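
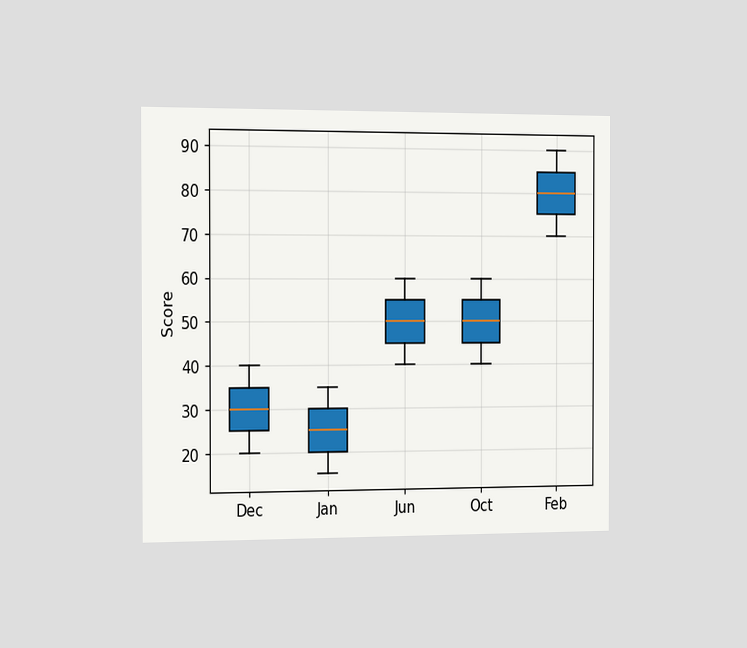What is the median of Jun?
The chart is viewed slightly from the left. The median line in the Jun box sits at 50.

50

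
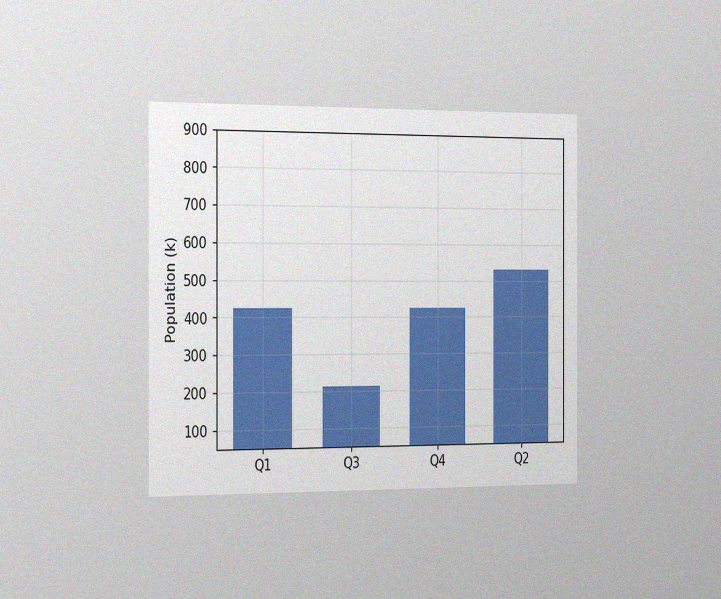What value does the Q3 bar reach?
212k

The chart is viewed slightly from the left, with some photo noise. Reading along the chart's y-axis, the Q3 bar reaches 212k.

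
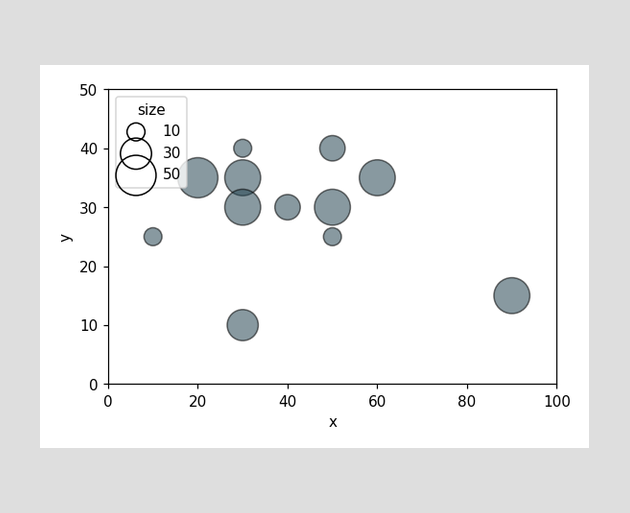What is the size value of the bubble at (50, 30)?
40

Matching the bubble at (50, 30) against the size legend gives 40.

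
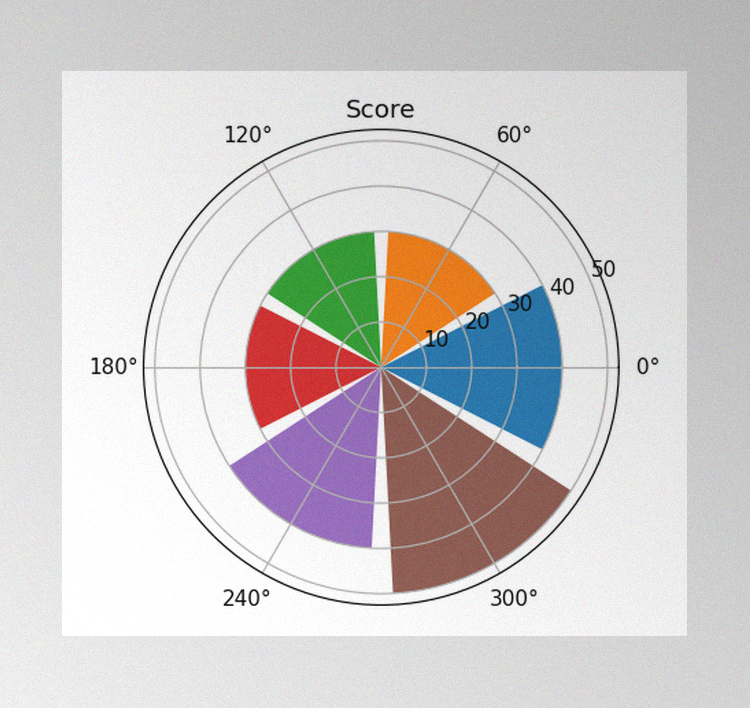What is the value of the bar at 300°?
50

The image has some photo noise and uneven lighting. The bar at 300° reaches 50 on the radial axis.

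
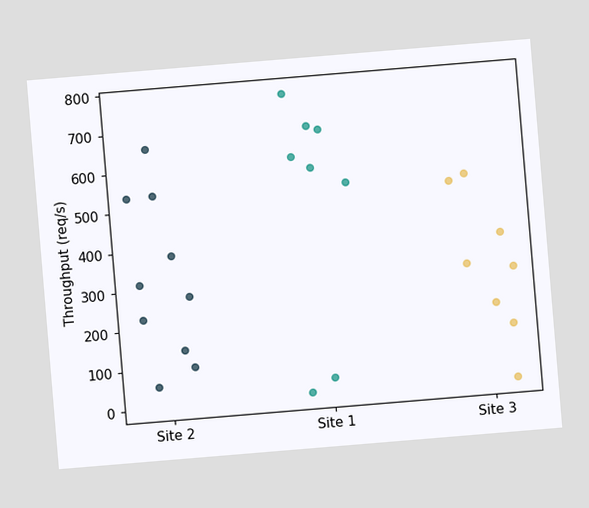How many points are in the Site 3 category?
The chart is tilted about 5° counter-clockwise. Counting the markers in the Site 3 column gives 8.

8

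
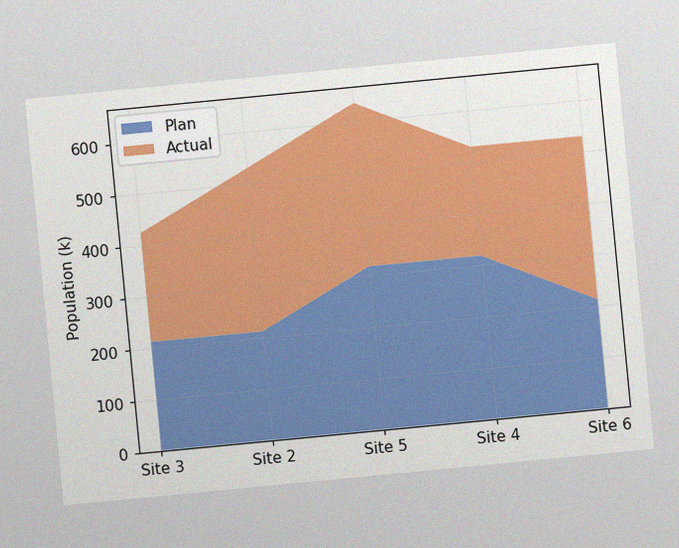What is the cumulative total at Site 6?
530k

The chart is tilted about 5° counter-clockwise, with some photo noise. The stacked total at Site 6 reaches 530k.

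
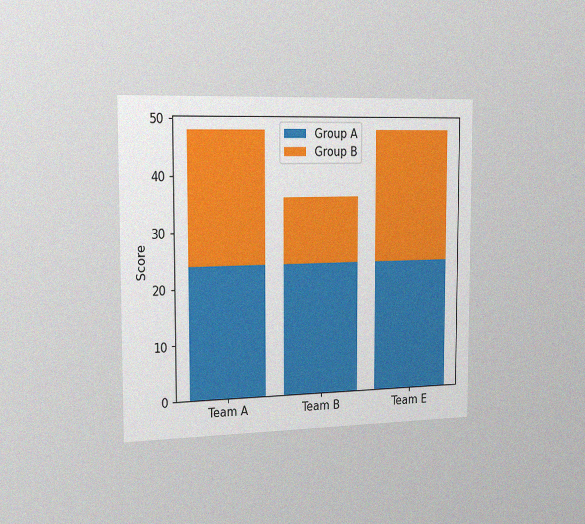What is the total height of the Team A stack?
48

The chart is viewed slightly from the left, with some photo noise. The Team A stack's top reaches 48 on the y-axis.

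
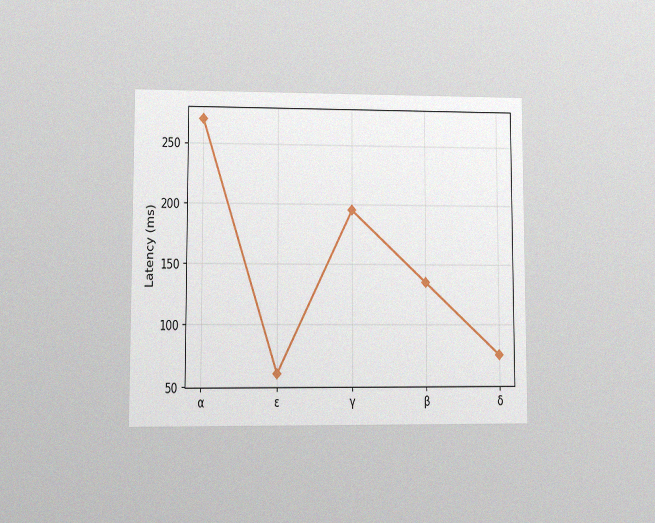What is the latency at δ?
The chart is viewed at a slight angle, with some photo noise. At δ, the line is at 75ms.

75ms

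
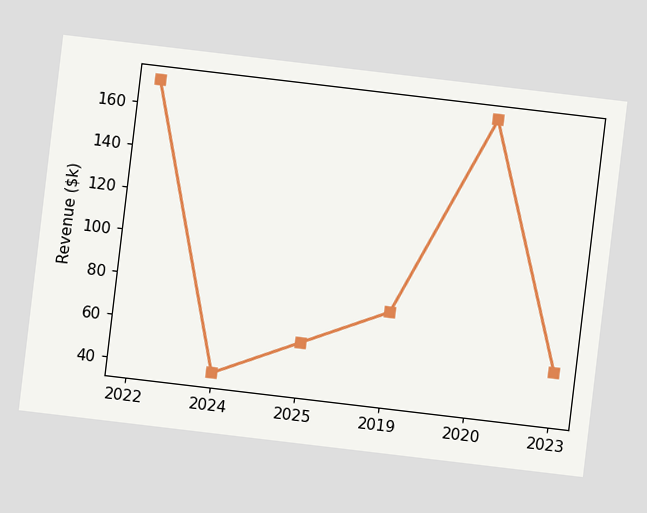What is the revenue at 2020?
$171k

The chart is tilted about 7° clockwise. At 2020, the line is at $171k.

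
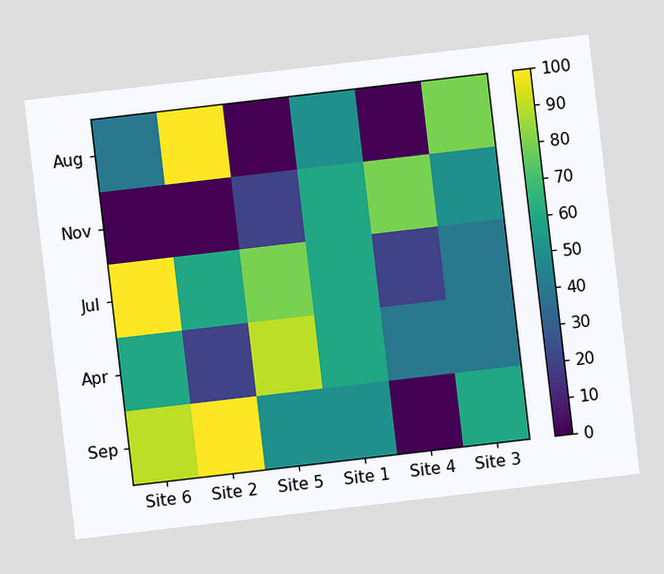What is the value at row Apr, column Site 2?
The chart is tilted about 7° counter-clockwise. Matching cell (Apr, Site 2) against the colorbar gives 20.

20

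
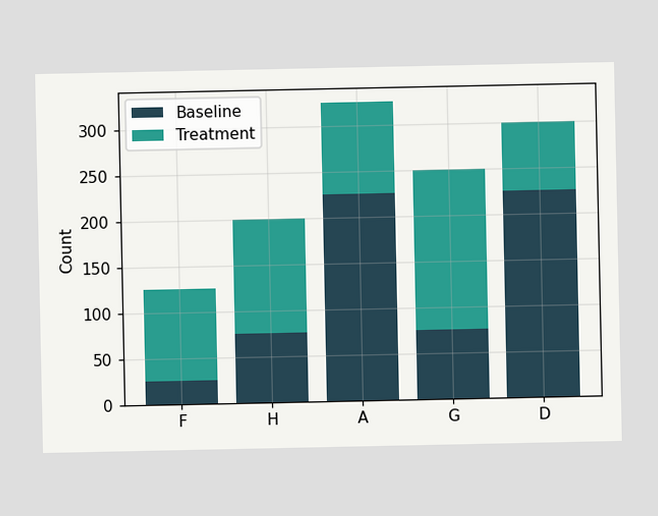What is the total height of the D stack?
The D stack's top reaches 300 on the y-axis.

300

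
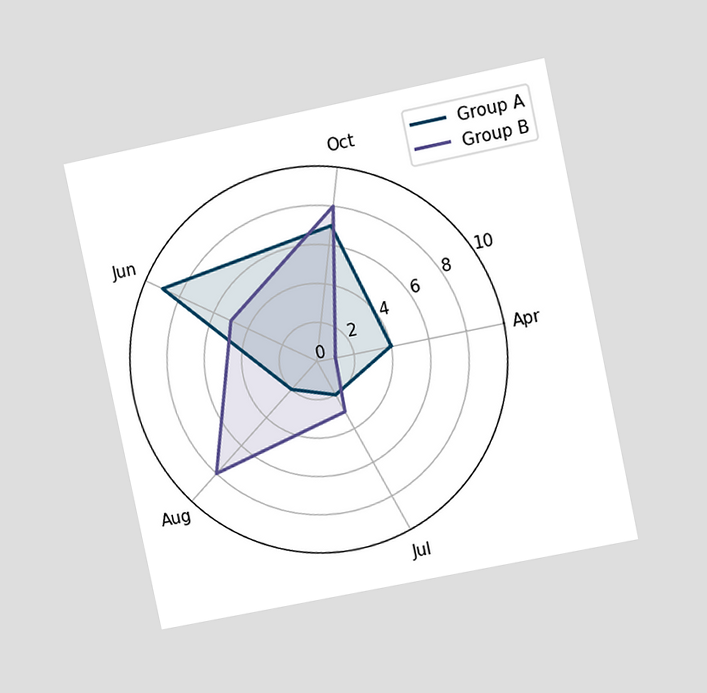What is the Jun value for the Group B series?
The chart is tilted about 12° counter-clockwise and viewed at a slight angle. On the Jun axis, Group B reaches 5.

5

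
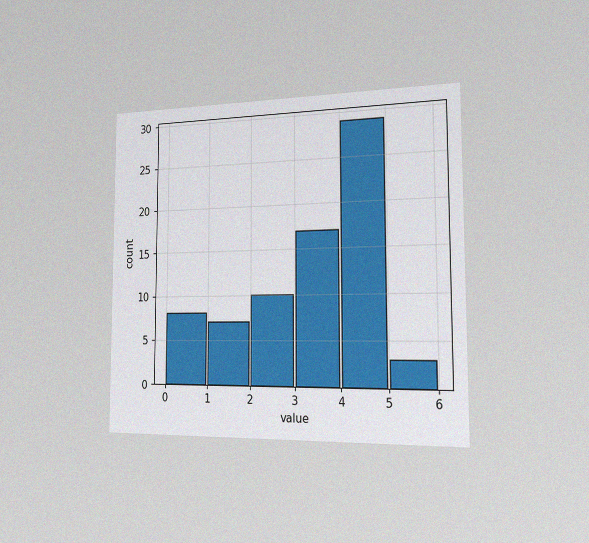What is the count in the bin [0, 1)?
8

The chart is viewed slightly from the right, with some photo noise. The [0, 1) bin has height 8.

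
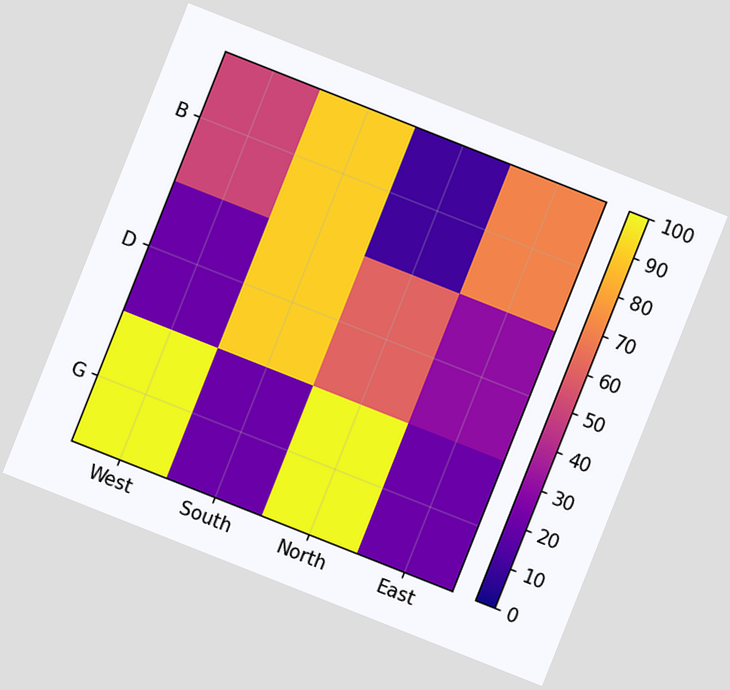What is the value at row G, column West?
The chart is tilted about 22° clockwise. Matching cell (G, West) against the colorbar gives 100.

100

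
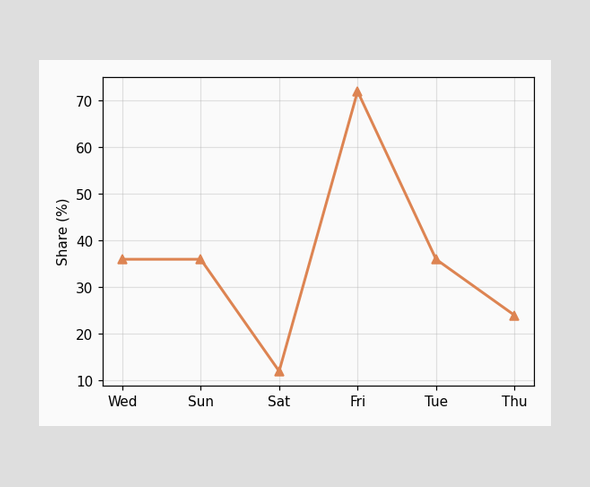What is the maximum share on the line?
72%

The highest point is at Fri, and reading across to the y-axis gives 72%.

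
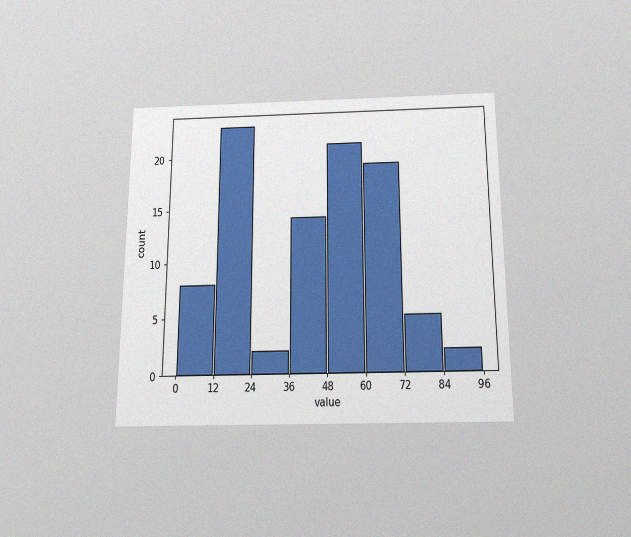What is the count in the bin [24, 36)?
2

The chart is viewed slightly from below, with some photo noise. The [24, 36) bin has height 2.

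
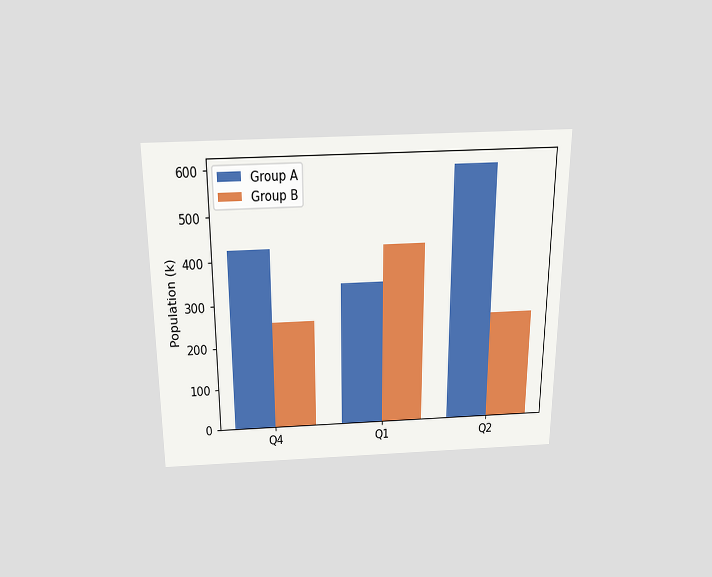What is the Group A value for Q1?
340k

The chart is viewed slightly from above. The Group A bar at Q1 reaches 340k on the y-axis.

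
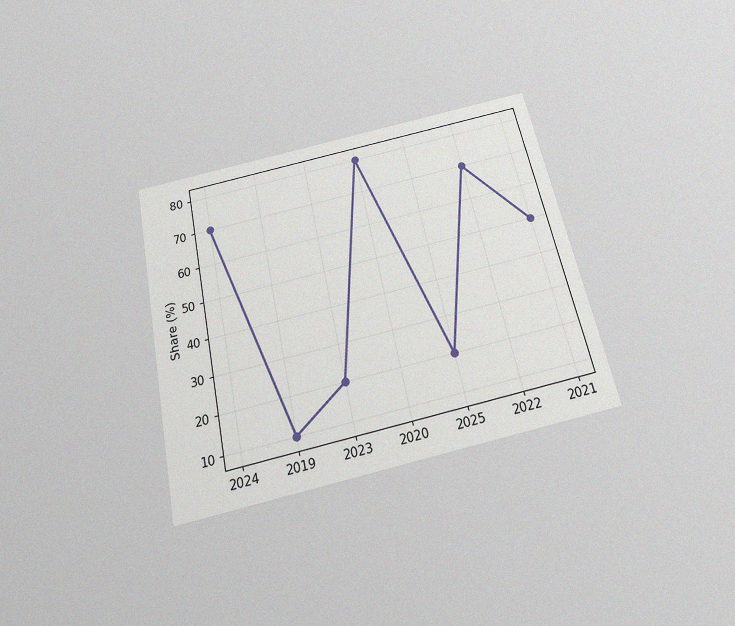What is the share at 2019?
10%

The chart is tilted about 12° counter-clockwise and viewed slightly from below, with some photo noise. At 2019, the line is at 10%.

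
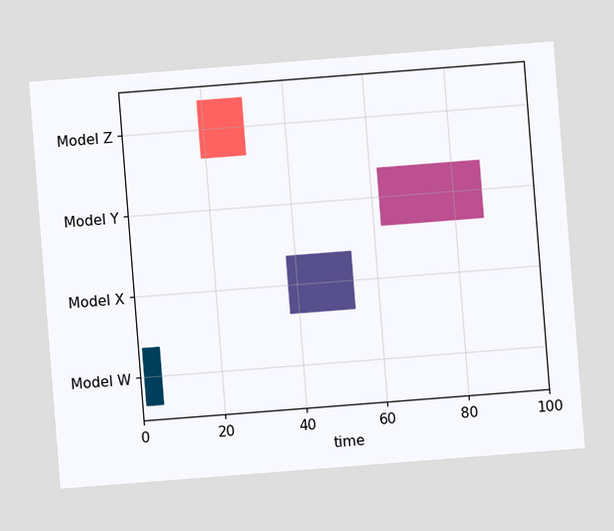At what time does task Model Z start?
19

The chart is tilted about 4° counter-clockwise. The Model Z bar begins at t=19.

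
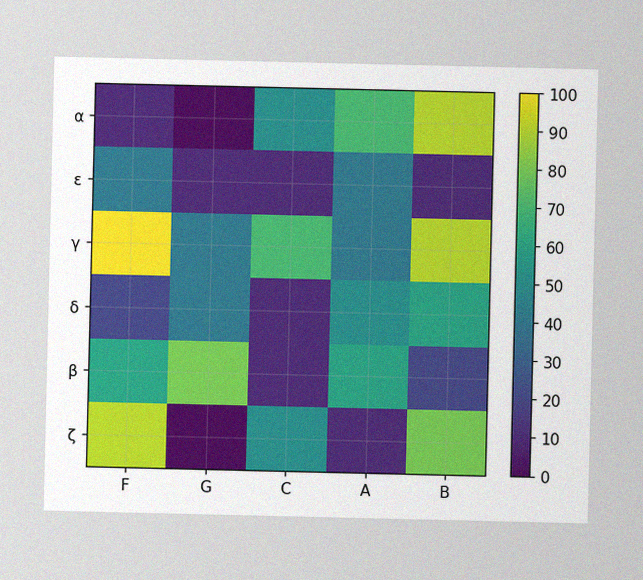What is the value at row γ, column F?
The image has some photo noise and uneven lighting. Matching cell (γ, F) against the colorbar gives 100.

100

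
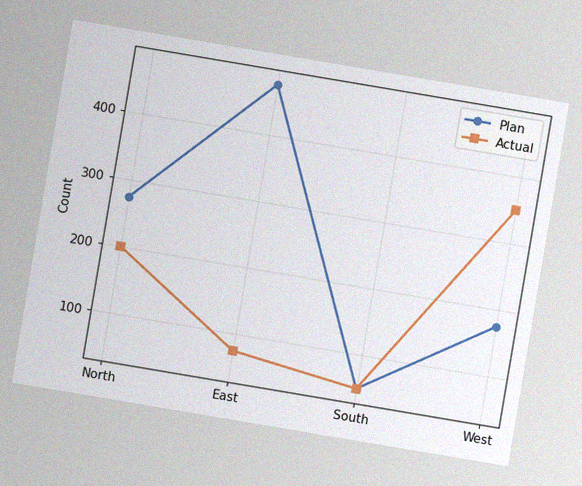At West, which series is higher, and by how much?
Actual, by 175

The chart is tilted about 10° clockwise, with some photo noise. At West, Actual sits above the other line by 175.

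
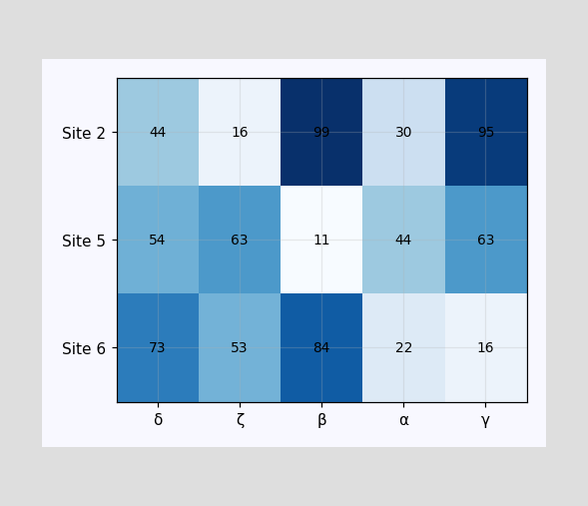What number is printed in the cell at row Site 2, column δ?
44

The (Site 2, δ) cell reads 44.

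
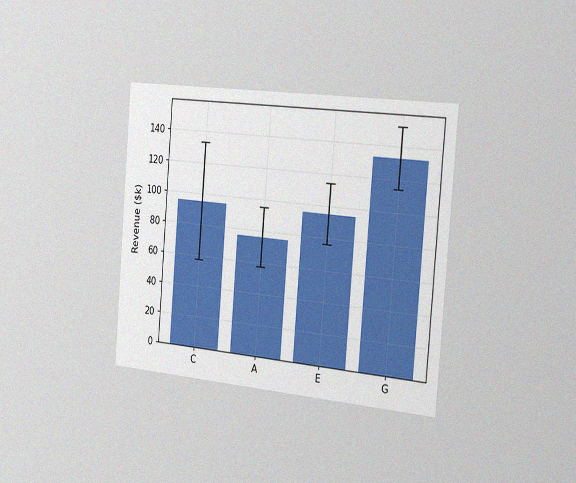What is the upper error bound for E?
$114k

The chart is tilted about 5° clockwise and viewed slightly from the right, with some photo noise. The E bar's upper whisker reaches $114k.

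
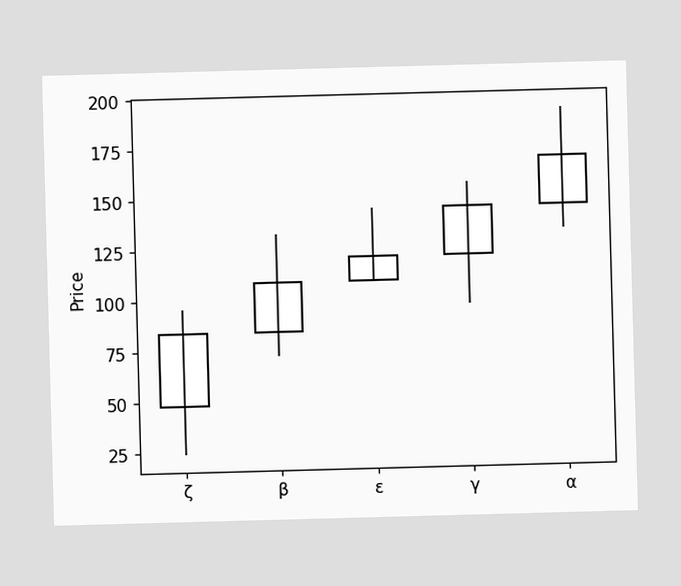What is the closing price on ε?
120

The ε candle closes at 120.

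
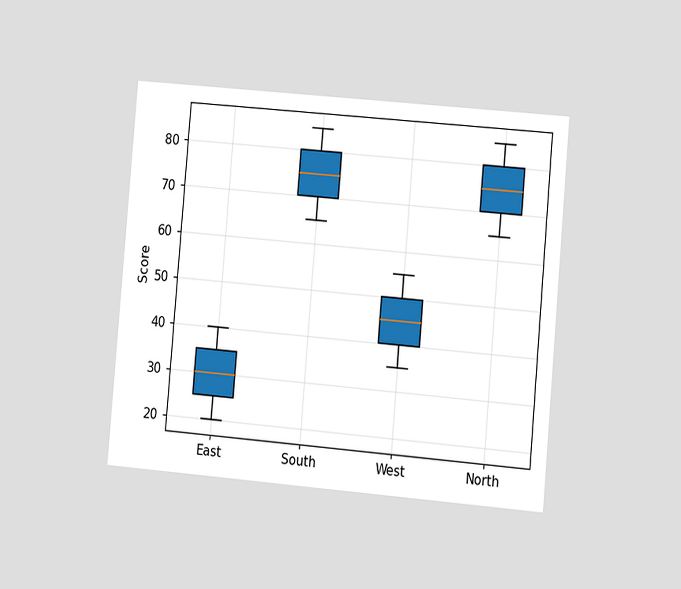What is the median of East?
The chart is tilted about 5° clockwise and viewed at a slight angle. The median line in the East box sits at 30.

30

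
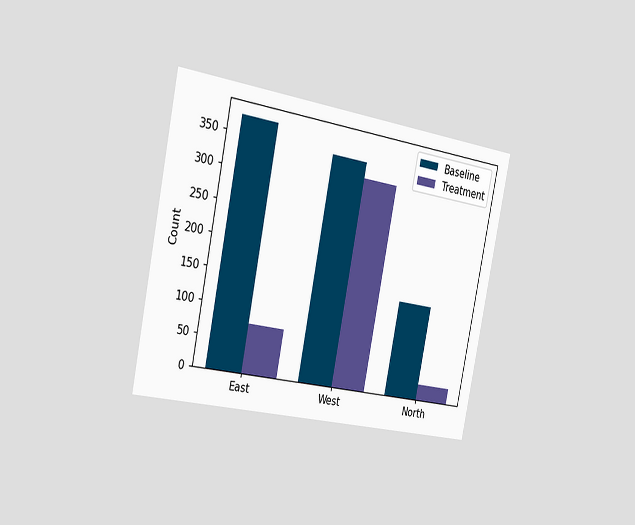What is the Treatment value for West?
325

The chart is tilted about 11° clockwise and viewed slightly from the left. The Treatment bar at West reaches 325 on the y-axis.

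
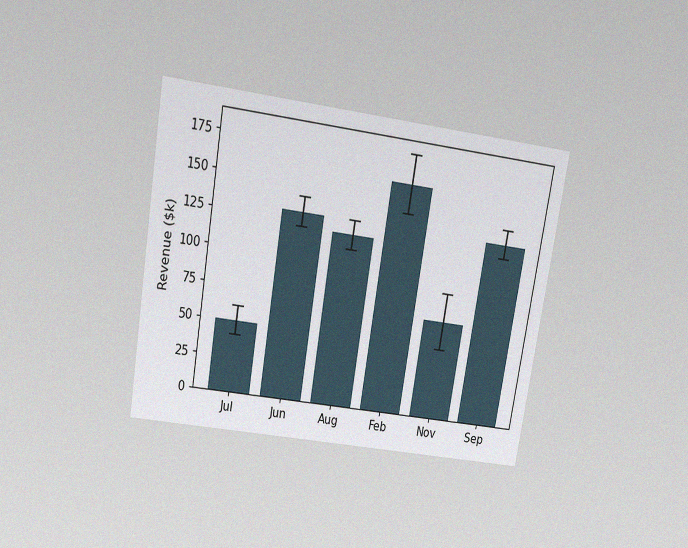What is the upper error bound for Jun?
$140k

The chart is tilted about 10° clockwise and viewed slightly from above, with some photo noise. The Jun bar's upper whisker reaches $140k.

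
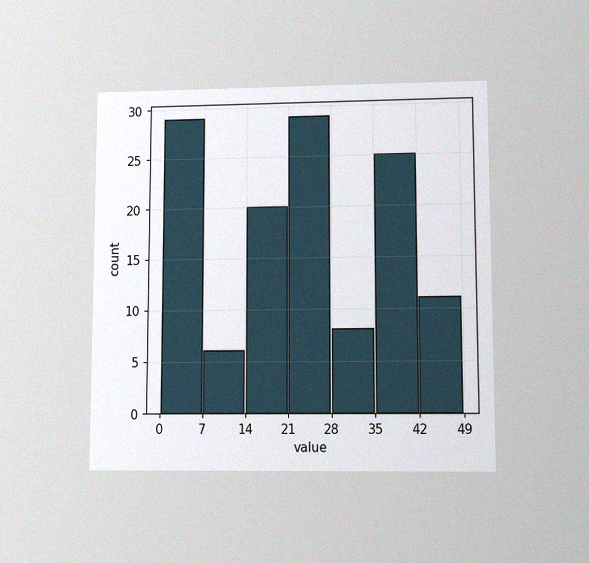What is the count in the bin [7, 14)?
6

The chart is viewed at a slight angle, with some photo noise. The [7, 14) bin has height 6.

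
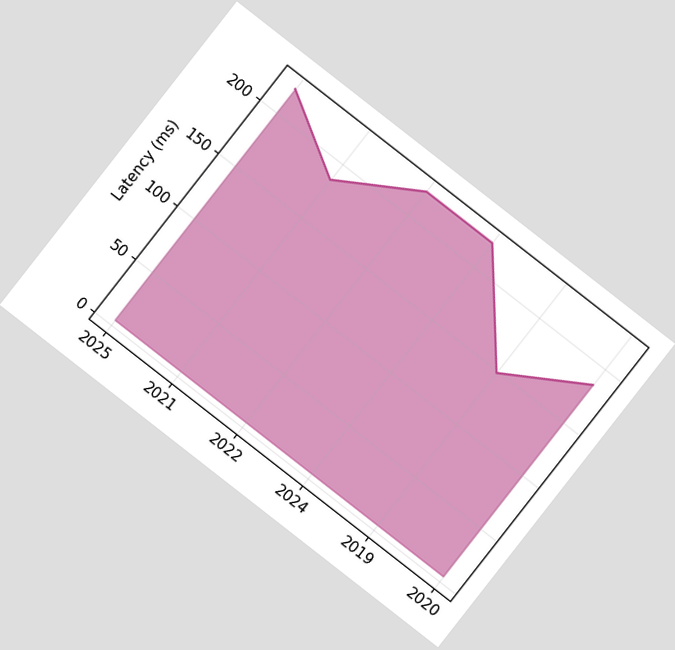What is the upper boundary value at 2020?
185ms

The chart is tilted about 38° clockwise. At 2020 the upper boundary is at 185ms.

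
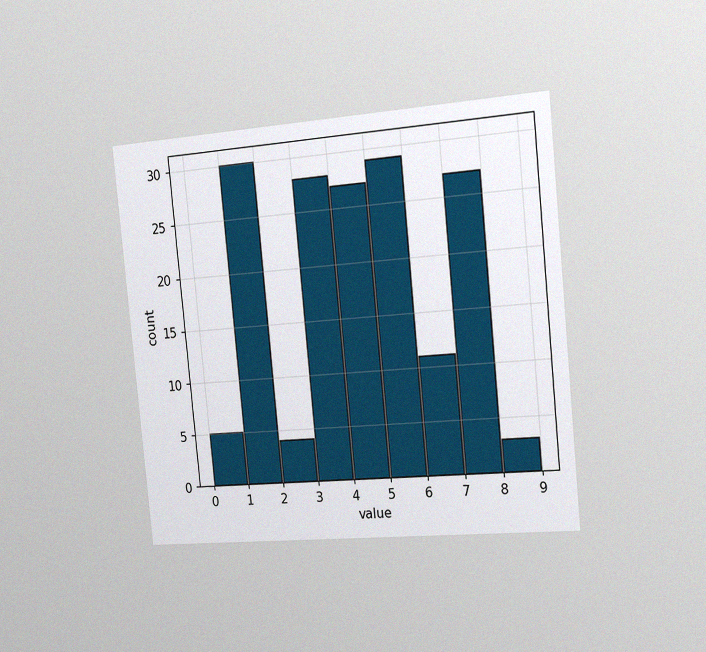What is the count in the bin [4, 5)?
27

The chart is tilted about 6° counter-clockwise and viewed slightly from the right, with some photo noise. The [4, 5) bin has height 27.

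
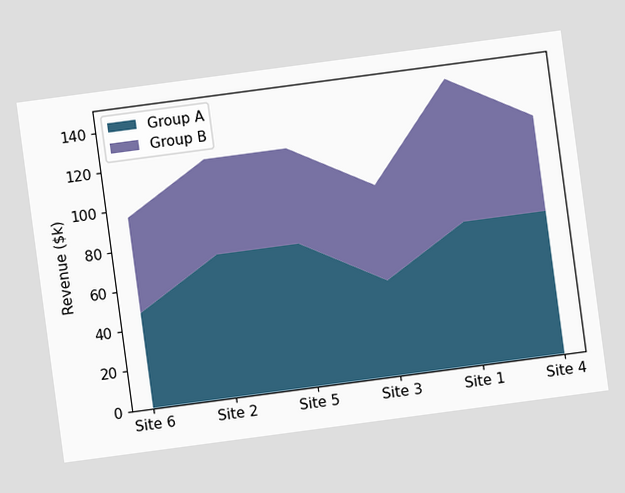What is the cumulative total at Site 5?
The chart is tilted about 8° counter-clockwise. The stacked total at Site 5 reaches $120k.

$120k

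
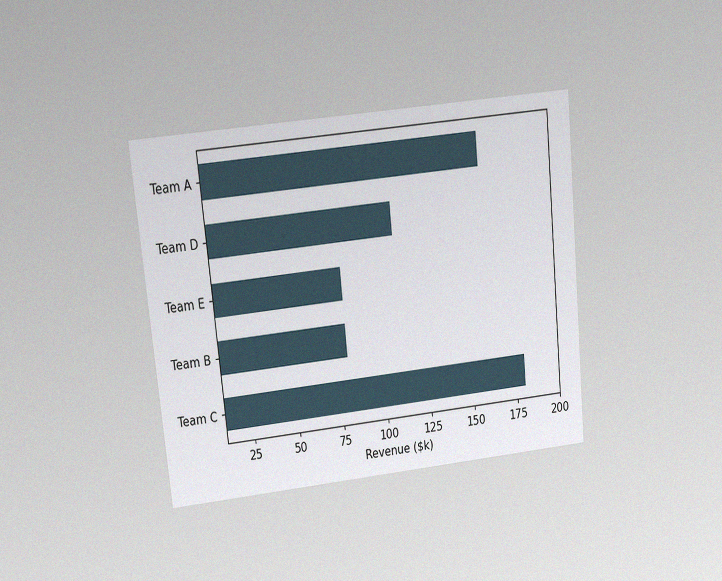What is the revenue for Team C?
The chart is tilted about 6° counter-clockwise and viewed at a slight angle, with some photo noise. Reading along the chart's x-axis, the Team C bar reaches $180k.

$180k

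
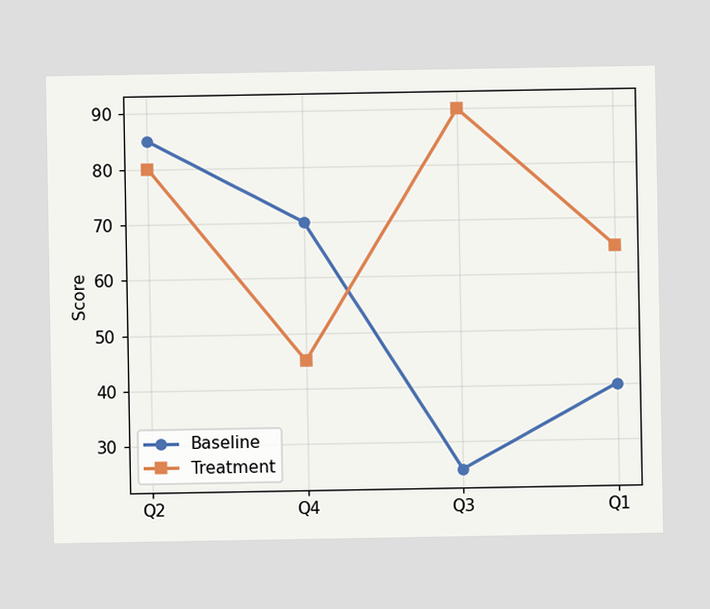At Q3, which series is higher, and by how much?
At Q3, Treatment sits above the other line by 65.

Treatment, by 65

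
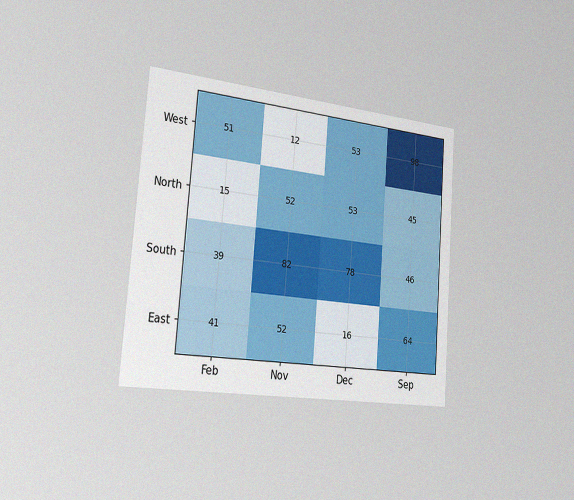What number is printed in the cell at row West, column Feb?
The chart is tilted about 4° clockwise and viewed slightly from the left, with some photo noise. The (West, Feb) cell reads 51.

51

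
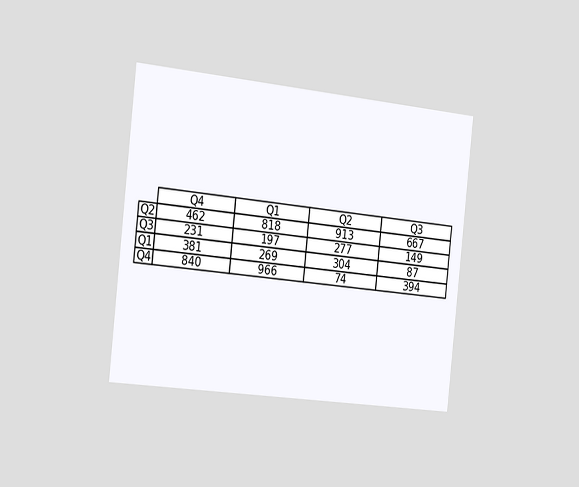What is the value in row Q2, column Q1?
The chart is tilted about 6° clockwise and viewed slightly from the left. The (Q2, Q1) cell reads 818.

818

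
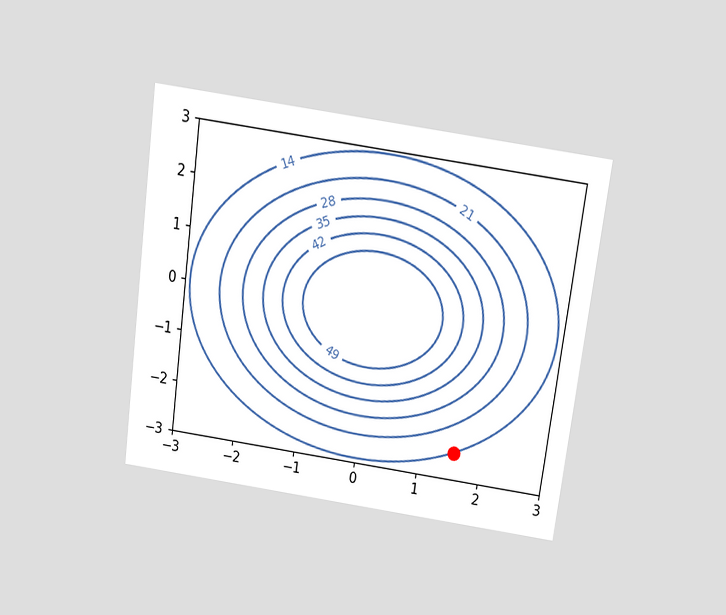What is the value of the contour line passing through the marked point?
The chart is tilted about 8° clockwise and viewed slightly from above. The marked point sits on the contour labelled 14.

14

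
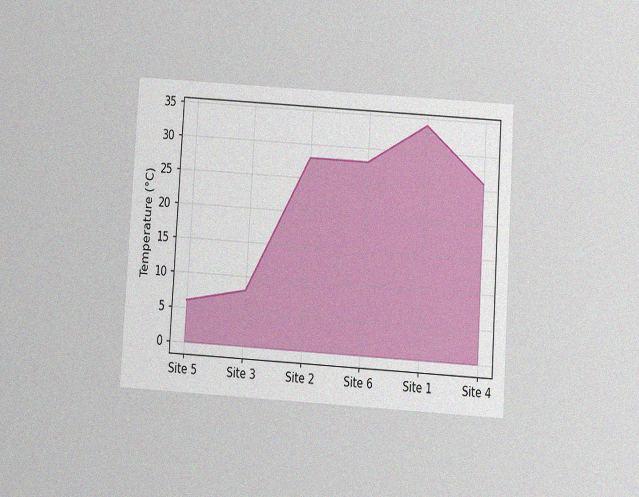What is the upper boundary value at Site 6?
28°C

The chart is tilted about 4° clockwise and viewed slightly from below, with some photo noise. At Site 6 the upper boundary is at 28°C.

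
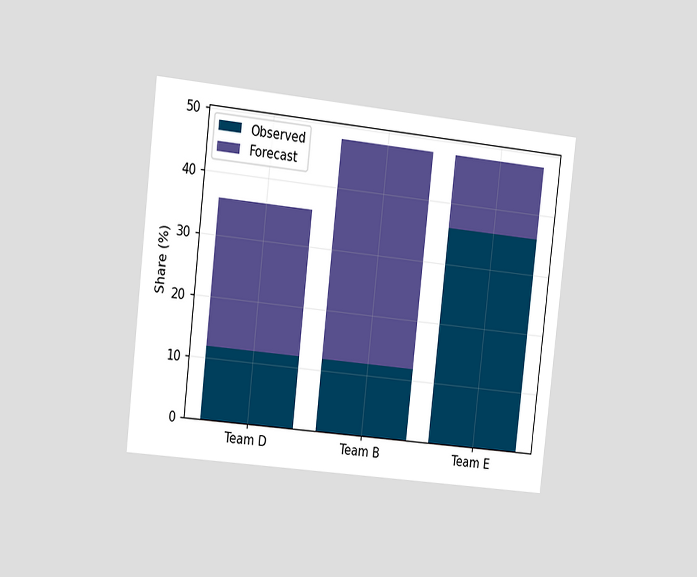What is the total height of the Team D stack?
36%

The chart is tilted about 6° clockwise and viewed slightly from the left. The Team D stack's top reaches 36% on the y-axis.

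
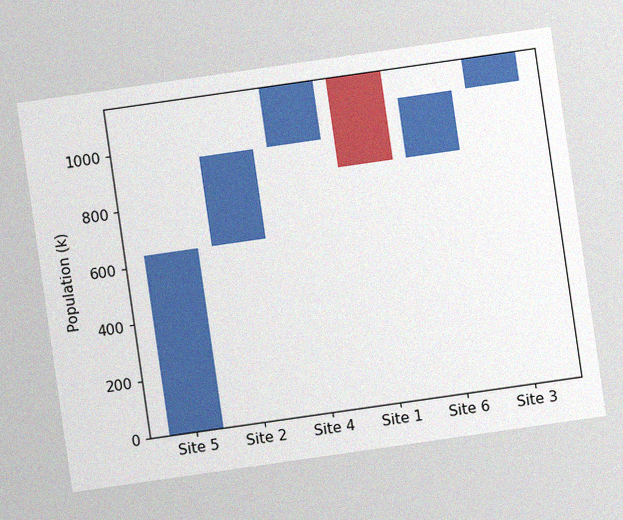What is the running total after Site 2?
The chart is tilted about 8° counter-clockwise, with some photo noise. After Site 2 the running total reaches 954k.

954k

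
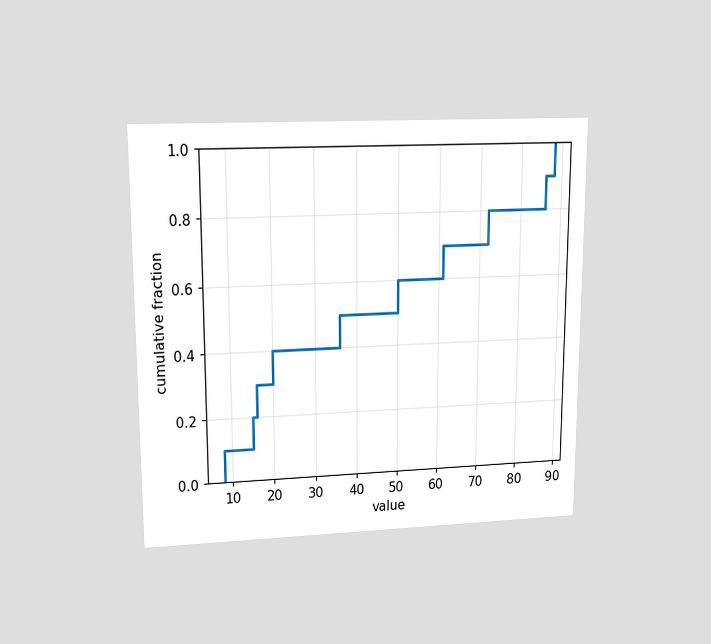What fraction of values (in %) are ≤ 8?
10%

The chart is viewed at a slight angle. At x=8 the ECDF step is at 10%.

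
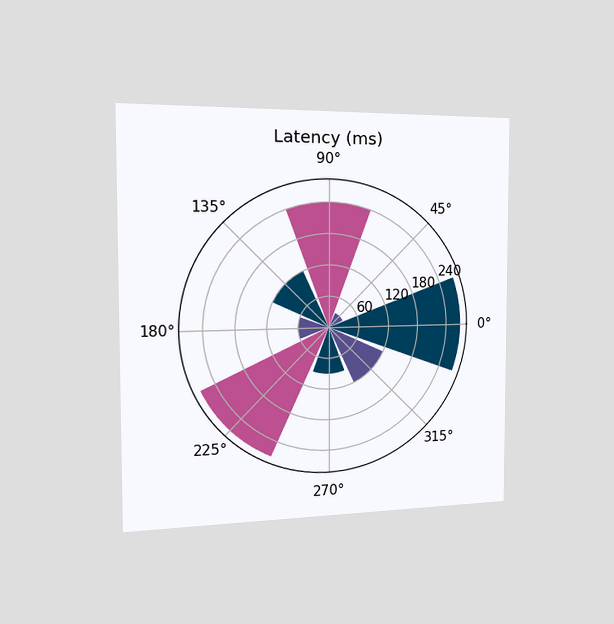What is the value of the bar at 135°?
120ms

The chart is viewed slightly from the left. The bar at 135° reaches 120ms on the radial axis.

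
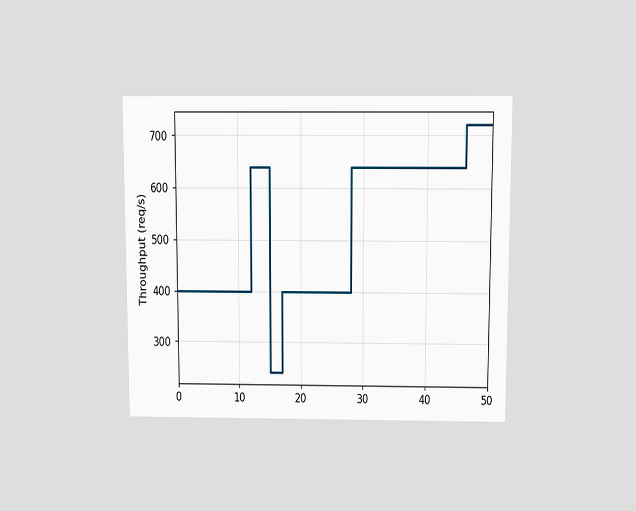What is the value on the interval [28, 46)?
640req/s

The chart is viewed slightly from above. On [28, 46) the step sits at 640req/s.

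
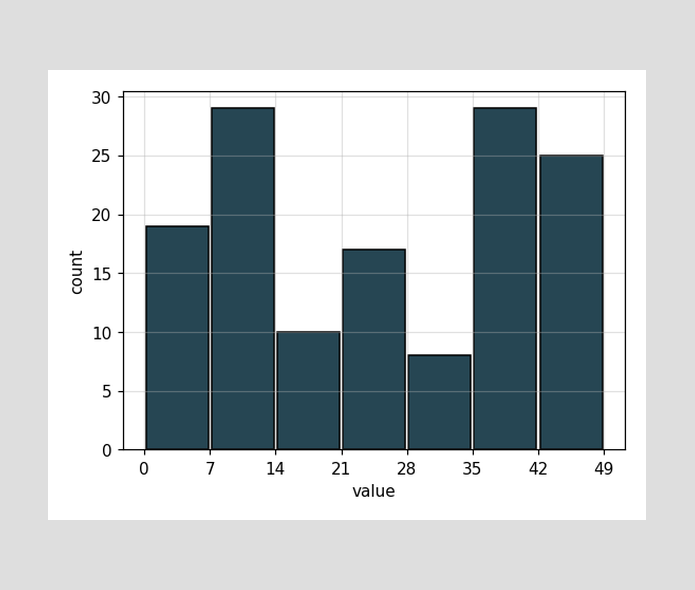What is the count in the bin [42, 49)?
The [42, 49) bin has height 25.

25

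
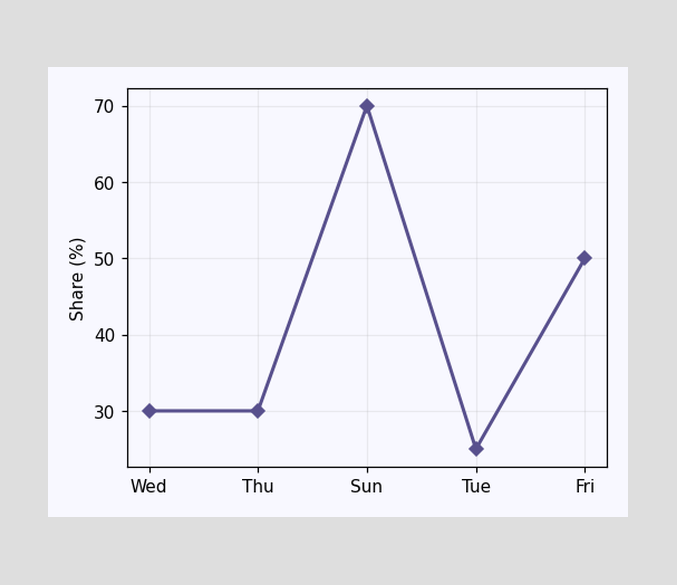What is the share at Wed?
30%

At Wed, the line is at 30%.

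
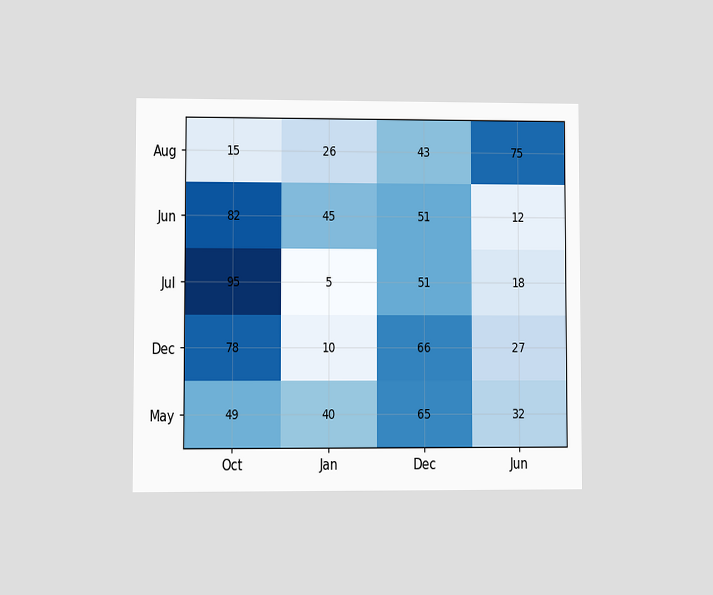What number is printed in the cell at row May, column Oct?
The chart is viewed at a slight angle. The (May, Oct) cell reads 49.

49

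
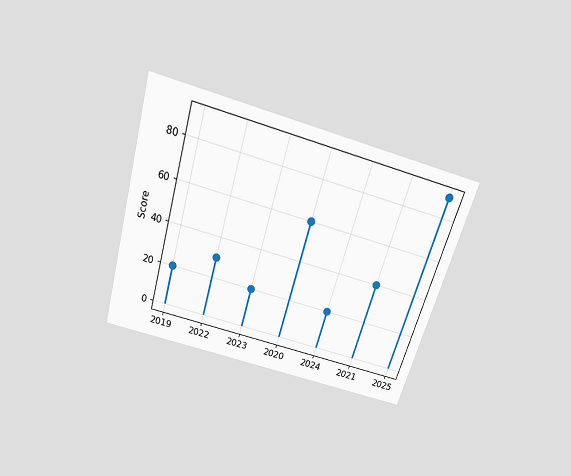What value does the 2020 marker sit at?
60

The chart is tilted about 16° clockwise and viewed slightly from above. The 2020 marker sits at 60.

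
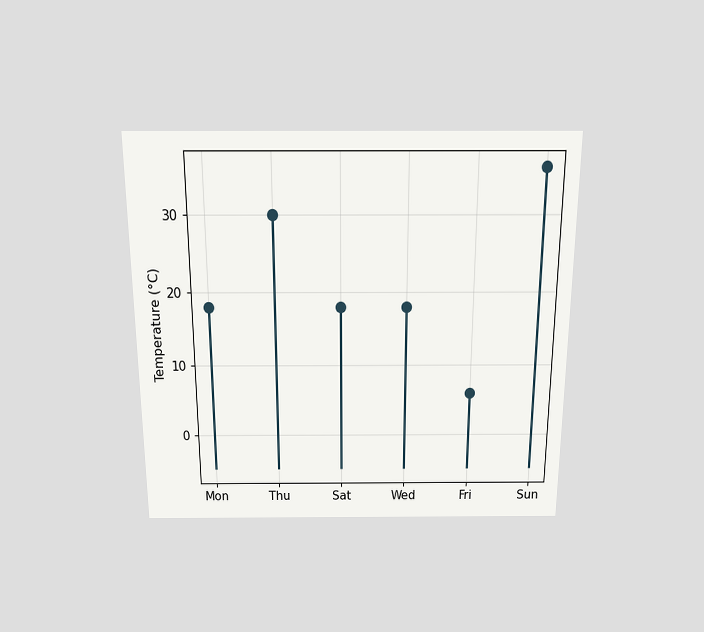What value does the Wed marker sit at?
The chart is viewed slightly from above. The Wed marker sits at 18°C.

18°C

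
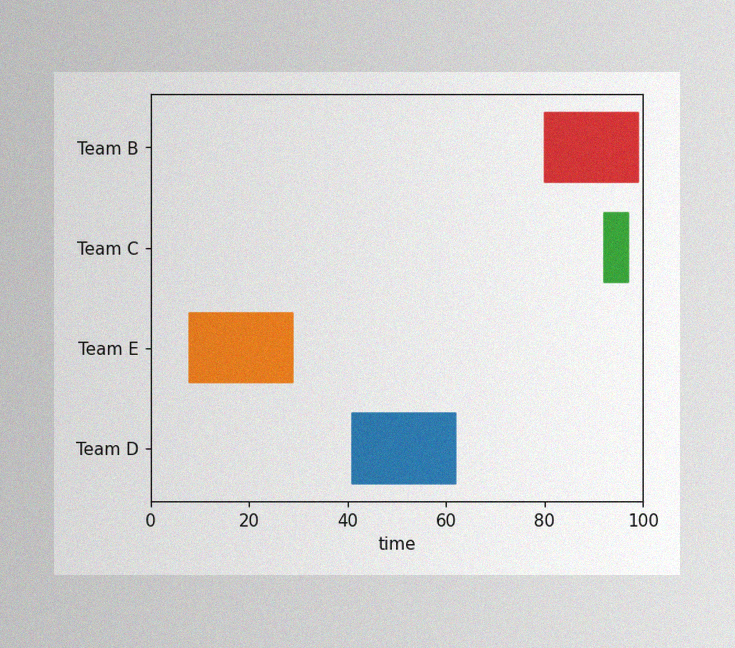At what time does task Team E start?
8

The image has some photo noise and uneven lighting. The Team E bar begins at t=8.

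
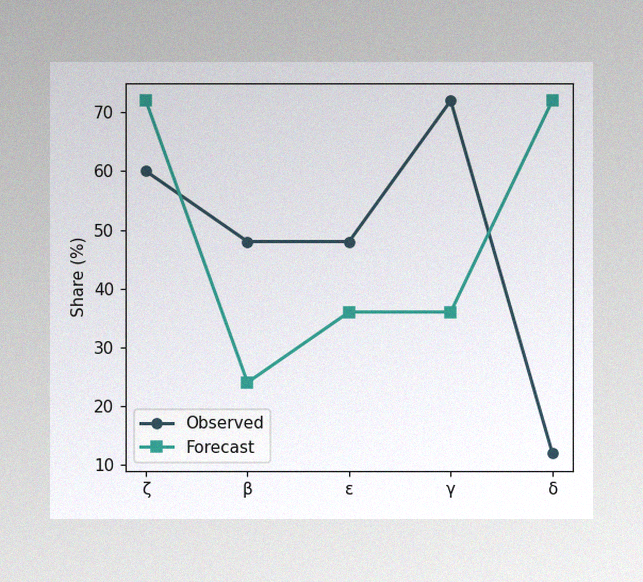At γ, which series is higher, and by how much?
Observed, by 36%

The image has some photo noise and uneven lighting. At γ, Observed sits above the other line by 36%.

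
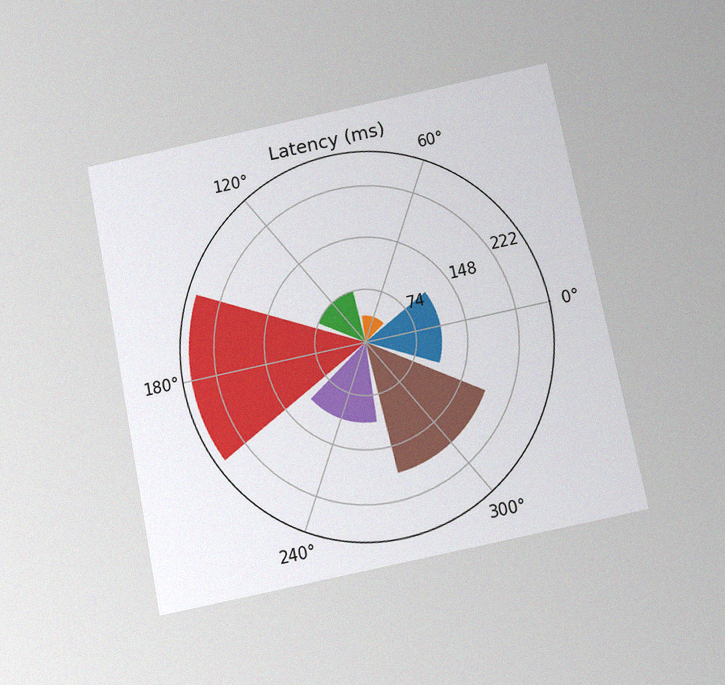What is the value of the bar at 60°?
37ms

The chart is tilted about 11° counter-clockwise and viewed slightly from below, with some photo noise. The bar at 60° reaches 37ms on the radial axis.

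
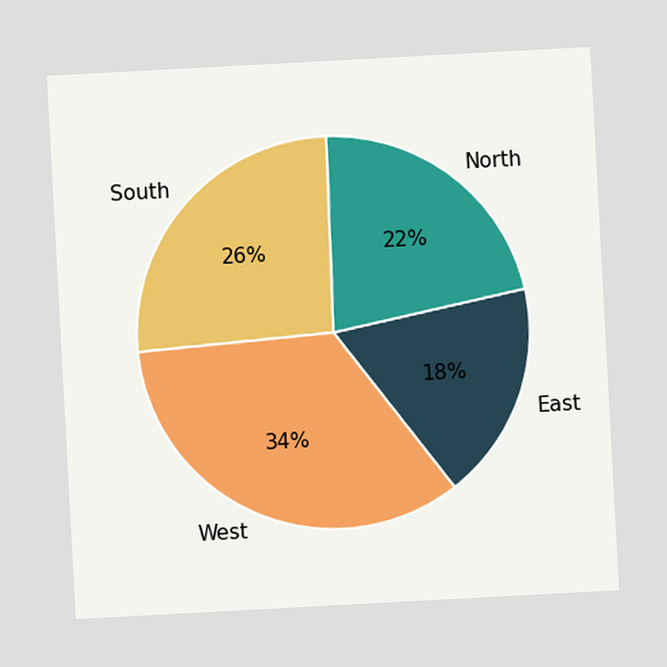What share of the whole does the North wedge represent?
22%

The chart is tilted about 3° counter-clockwise. The North slice takes up 22% of the pie.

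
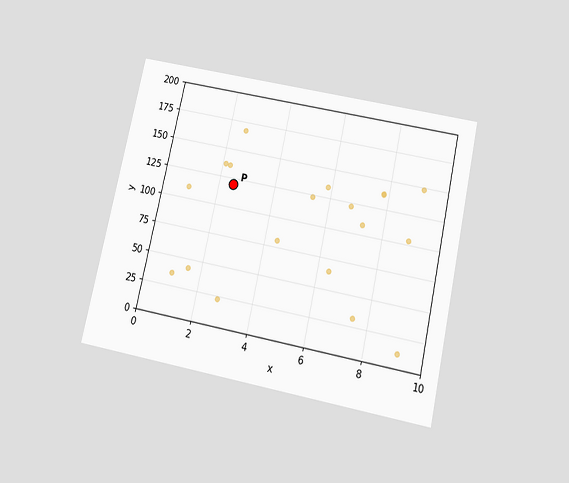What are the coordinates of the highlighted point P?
(2.5, 120)

The chart is tilted about 12° clockwise and viewed slightly from below. Following the gridlines from P to each axis, P sits at (2.5, 120).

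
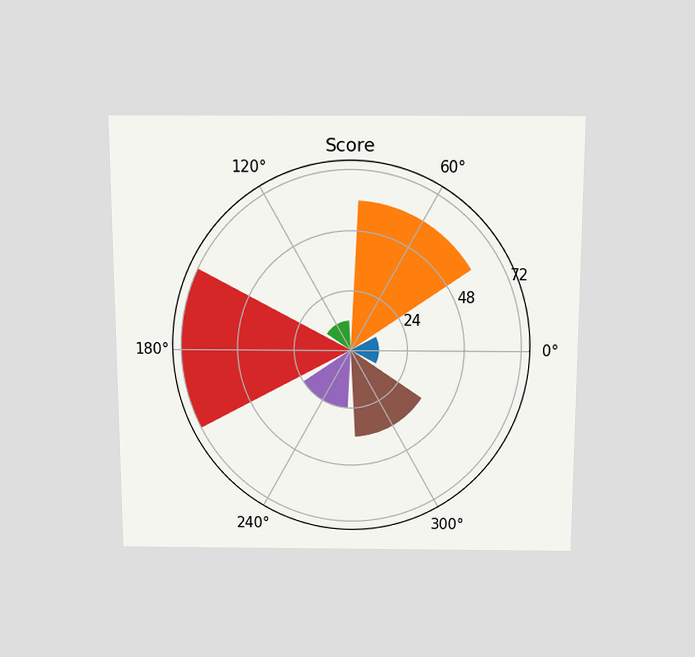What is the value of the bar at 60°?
60

The chart is viewed slightly from above. The bar at 60° reaches 60 on the radial axis.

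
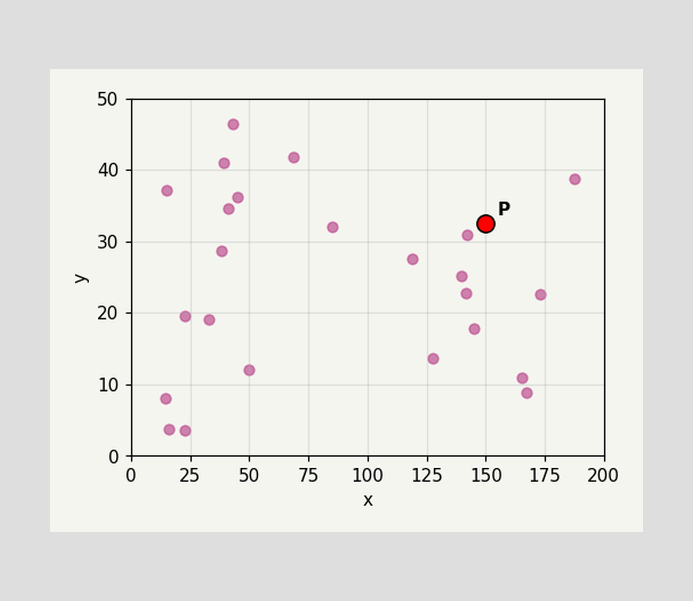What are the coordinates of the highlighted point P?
(150, 32.5)

Following the gridlines from P to each axis, P sits at (150, 32.5).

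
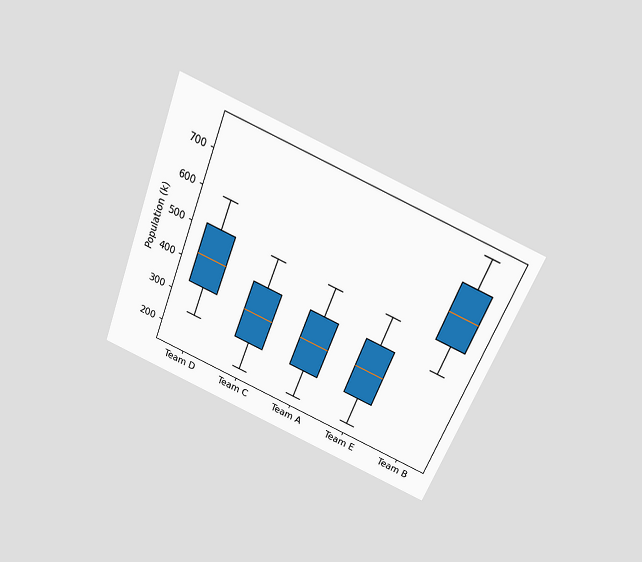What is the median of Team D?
The chart is tilted about 22° clockwise and viewed slightly from above. The median line in the Team D box sits at 425k.

425k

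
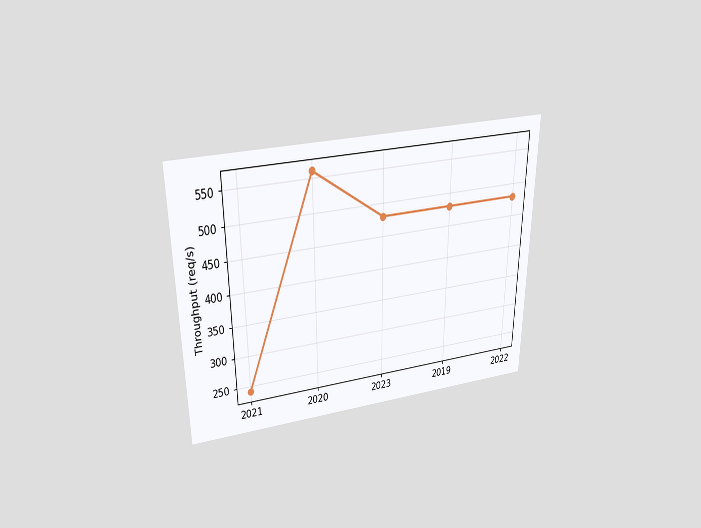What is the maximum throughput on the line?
The chart is viewed slightly from above. The highest point is at 2020, and reading across to the y-axis gives 560req/s.

560req/s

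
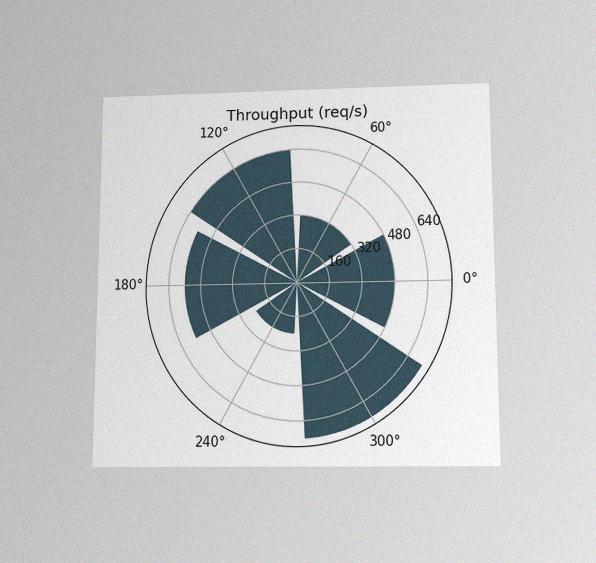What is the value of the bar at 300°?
720req/s

The chart is viewed slightly from below, with some photo noise. The bar at 300° reaches 720req/s on the radial axis.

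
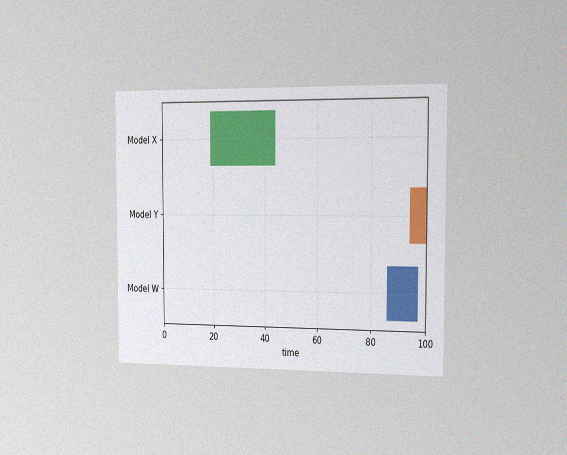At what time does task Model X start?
The chart is viewed slightly from the right, with some photo noise. The Model X bar begins at t=19.

19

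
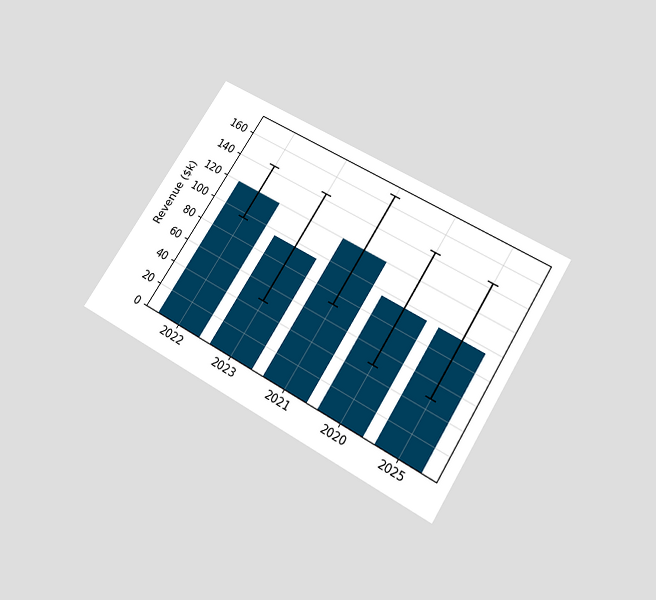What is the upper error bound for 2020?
The chart is tilted about 32° clockwise and viewed slightly from below. The 2020 bar's upper whisker reaches $144k.

$144k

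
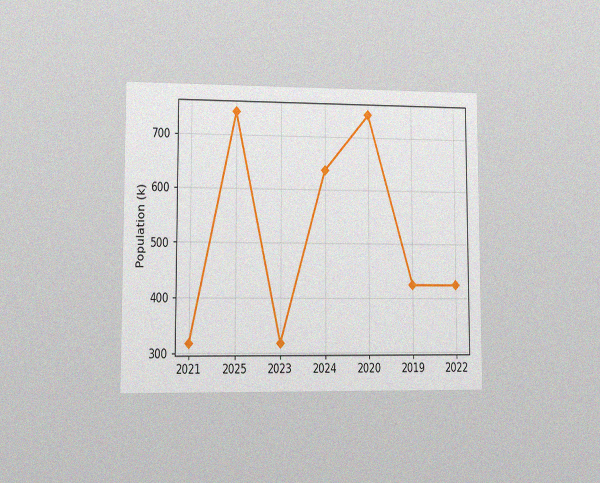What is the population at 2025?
The chart is viewed at a slight angle, with some photo noise. At 2025, the line is at 742k.

742k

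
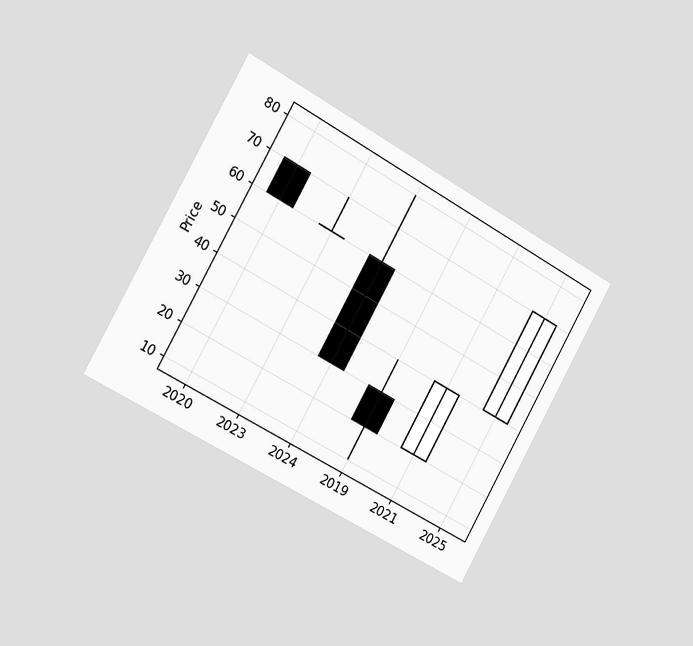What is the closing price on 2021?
40

The chart is tilted about 29° clockwise and viewed slightly from the left. The 2021 candle closes at 40.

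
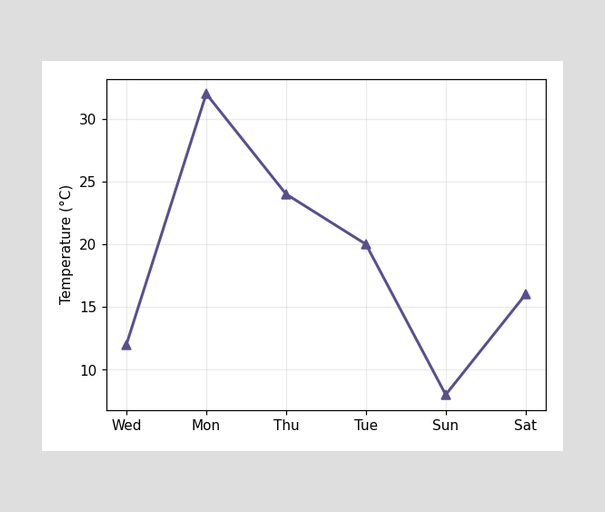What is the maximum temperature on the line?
32°C

The highest point is at Mon, and reading across to the y-axis gives 32°C.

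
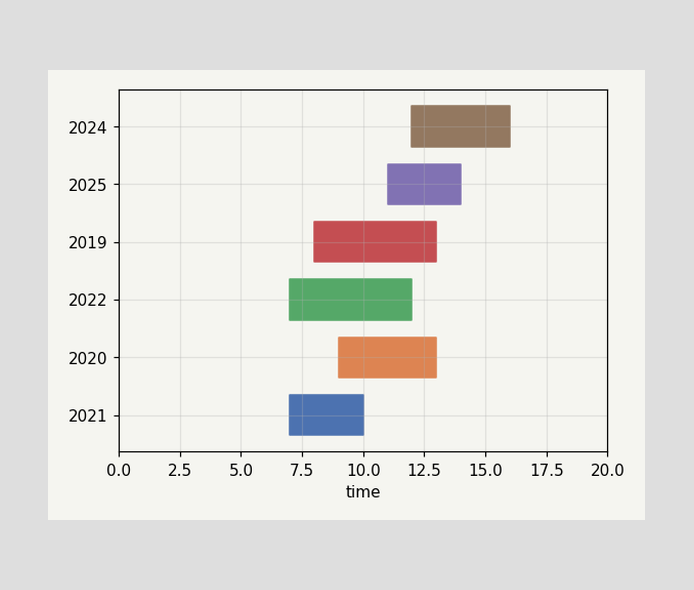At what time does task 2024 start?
The 2024 bar begins at t=12.

12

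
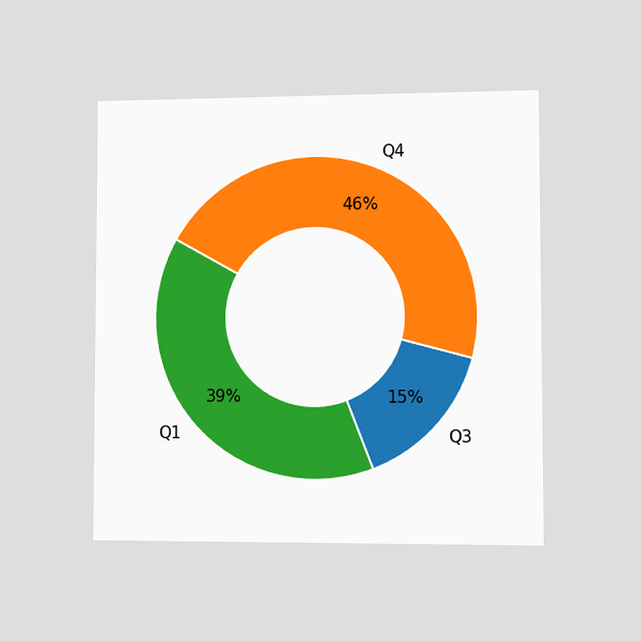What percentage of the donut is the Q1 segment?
The chart is viewed at a slight angle. The Q1 segment takes up 39% of the ring.

39%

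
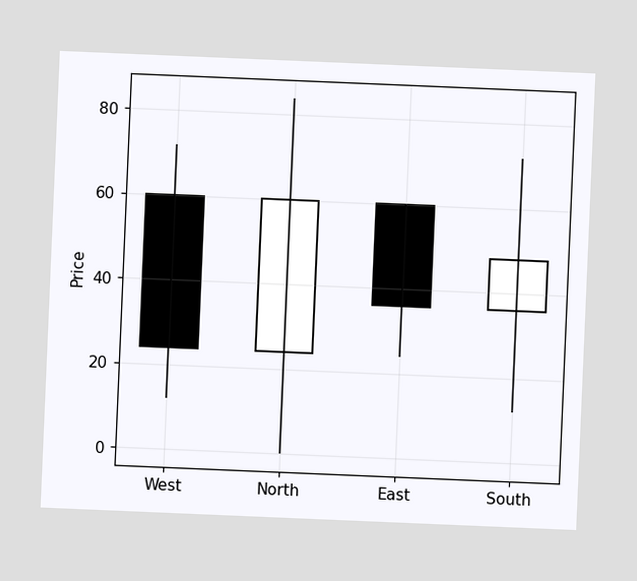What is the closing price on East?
The chart is tilted about 2° clockwise. The East candle closes at 36.

36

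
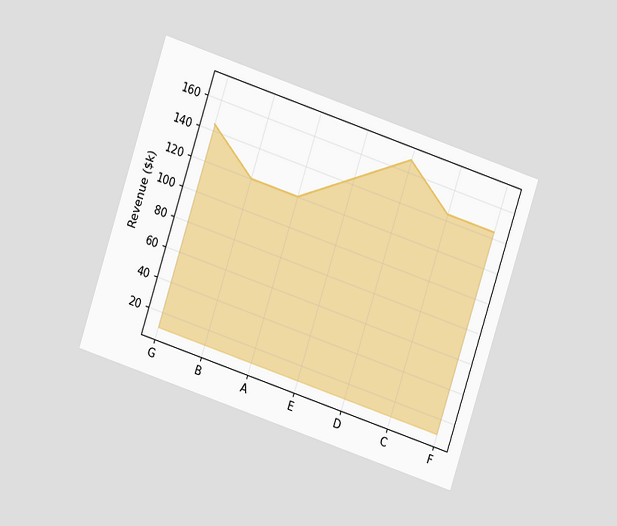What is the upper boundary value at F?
The chart is tilted about 18° clockwise and viewed at a slight angle. At F the upper boundary is at $144k.

$144k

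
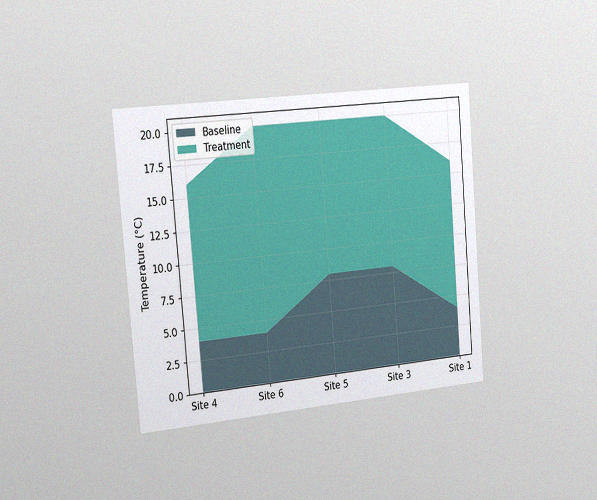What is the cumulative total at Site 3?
The chart is tilted about 5° counter-clockwise and viewed slightly from the left, with some photo noise. The stacked total at Site 3 reaches 20°C.

20°C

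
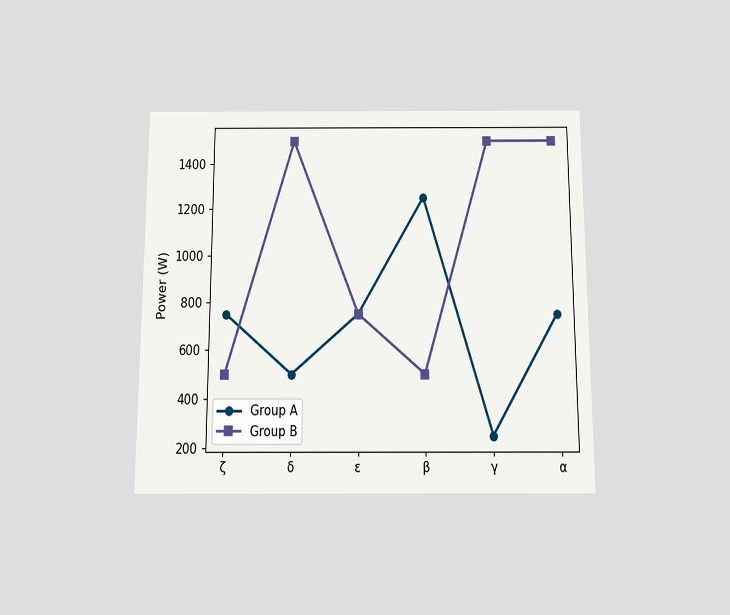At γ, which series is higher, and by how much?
Group B, by 1250W

The chart is viewed slightly from below. At γ, Group B sits above the other line by 1250W.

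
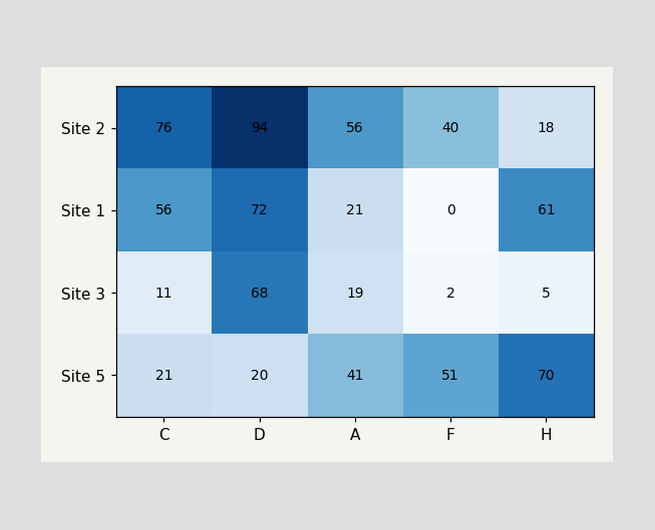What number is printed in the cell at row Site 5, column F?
The (Site 5, F) cell reads 51.

51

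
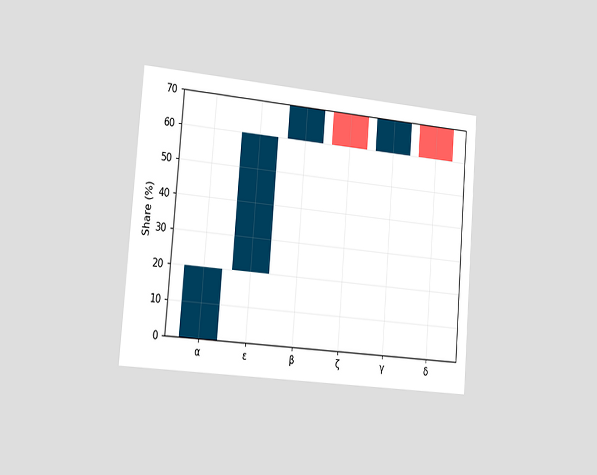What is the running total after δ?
60%

The chart is tilted about 5° clockwise and viewed slightly from the left. After δ the running total reaches 60%.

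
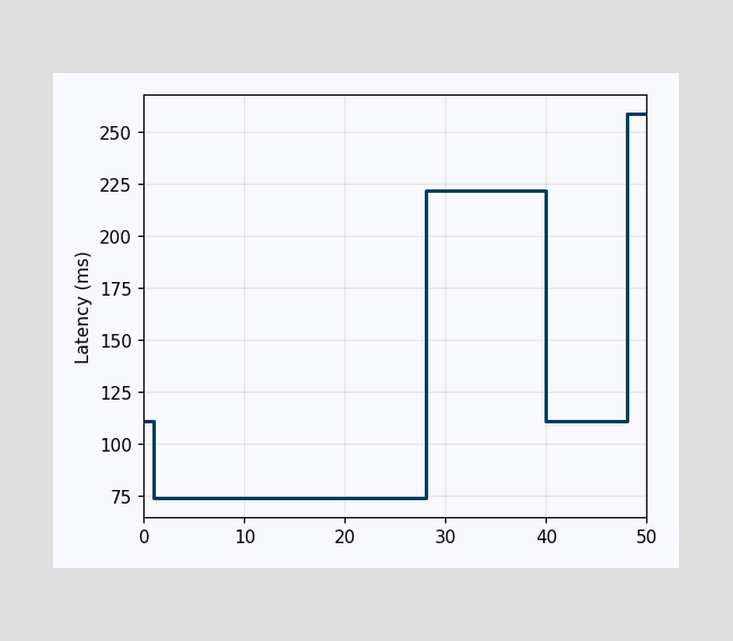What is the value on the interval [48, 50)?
259ms

On [48, 50) the step sits at 259ms.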